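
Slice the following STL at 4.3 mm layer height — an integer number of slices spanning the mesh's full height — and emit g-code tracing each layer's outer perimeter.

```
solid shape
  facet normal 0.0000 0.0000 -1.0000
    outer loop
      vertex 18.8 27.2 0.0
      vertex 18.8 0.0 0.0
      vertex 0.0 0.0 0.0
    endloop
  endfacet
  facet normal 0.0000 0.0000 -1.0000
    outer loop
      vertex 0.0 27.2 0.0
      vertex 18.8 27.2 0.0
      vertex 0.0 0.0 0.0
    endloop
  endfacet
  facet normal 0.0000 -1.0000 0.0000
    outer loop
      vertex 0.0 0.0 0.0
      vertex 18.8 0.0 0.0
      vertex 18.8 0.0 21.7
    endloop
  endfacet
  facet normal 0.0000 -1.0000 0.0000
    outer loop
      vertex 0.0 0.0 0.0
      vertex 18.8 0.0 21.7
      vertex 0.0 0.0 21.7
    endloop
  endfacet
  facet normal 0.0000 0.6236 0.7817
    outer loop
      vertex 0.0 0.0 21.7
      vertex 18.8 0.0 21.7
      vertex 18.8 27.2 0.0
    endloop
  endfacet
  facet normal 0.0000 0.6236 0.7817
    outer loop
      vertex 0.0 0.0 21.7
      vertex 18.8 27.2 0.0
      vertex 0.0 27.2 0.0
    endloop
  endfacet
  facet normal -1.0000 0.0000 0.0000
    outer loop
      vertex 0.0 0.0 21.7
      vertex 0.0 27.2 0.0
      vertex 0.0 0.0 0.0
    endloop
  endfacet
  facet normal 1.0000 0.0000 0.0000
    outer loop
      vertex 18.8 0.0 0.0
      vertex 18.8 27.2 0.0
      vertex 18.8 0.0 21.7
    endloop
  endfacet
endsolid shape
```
; perimeter-only toolpath
G21 ; units = mm
G90 ; absolute positioning
G28 ; home
; layer 1
G0 Z4.3
G0 X0.0 Y0.0
G1 X18.8 Y0.0
G1 X18.8 Y21.8
G1 X0.0 Y21.8
G1 X0.0 Y0.0
; layer 2
G0 Z8.7
G0 X0.0 Y0.0
G1 X18.8 Y0.0
G1 X18.8 Y16.3
G1 X0.0 Y16.3
G1 X0.0 Y0.0
; layer 3
G0 Z13.0
G0 X0.0 Y0.0
G1 X18.8 Y0.0
G1 X18.8 Y10.9
G1 X0.0 Y10.9
G1 X0.0 Y0.0
; layer 4
G0 Z17.4
G0 X0.0 Y0.0
G1 X18.8 Y0.0
G1 X18.8 Y5.4
G1 X0.0 Y5.4
G1 X0.0 Y0.0
M2 ; end

The solid is a wedge (ramp): 18.8 × 27.2 mm base, rising to 21.7 mm along the y=0 edge and sloping linearly to z=0 at y=27.2. Slicing at Δz = 4.3 mm — 5 equal slices spanning the solid's height, so layer i sits at z = i·h/5 — gives 4 non-empty perimeters. Each is a 4-segment closed polygon; G0 lifts to the layer z and rapids to the start vertex, then G1 traces the edges. The cross-section shrinks linearly with z (the slice at the apex is degenerate and omitted).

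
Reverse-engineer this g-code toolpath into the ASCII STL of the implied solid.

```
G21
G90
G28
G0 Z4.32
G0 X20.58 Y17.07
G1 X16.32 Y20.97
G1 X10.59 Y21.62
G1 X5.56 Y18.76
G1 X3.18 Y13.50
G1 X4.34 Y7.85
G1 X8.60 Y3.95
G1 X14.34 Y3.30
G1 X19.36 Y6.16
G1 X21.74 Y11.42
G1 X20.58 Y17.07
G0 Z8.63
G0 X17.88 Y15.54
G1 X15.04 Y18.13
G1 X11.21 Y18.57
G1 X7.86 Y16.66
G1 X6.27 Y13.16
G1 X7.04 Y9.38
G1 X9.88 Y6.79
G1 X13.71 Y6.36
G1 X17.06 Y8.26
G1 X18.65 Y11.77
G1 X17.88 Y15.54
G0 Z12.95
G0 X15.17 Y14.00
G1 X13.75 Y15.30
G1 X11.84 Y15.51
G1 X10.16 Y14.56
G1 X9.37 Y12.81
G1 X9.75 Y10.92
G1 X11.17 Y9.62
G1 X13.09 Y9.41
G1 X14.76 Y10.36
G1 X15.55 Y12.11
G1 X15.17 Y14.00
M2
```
solid part
  facet normal 0.0000 0.0000 -1.0000
    outer loop
      vertex 9.96 24.67 0.00
      vertex 17.61 23.81 0.00
      vertex 23.29 18.61 0.00
    endloop
  endfacet
  facet normal 0.0000 0.0000 -1.0000
    outer loop
      vertex 3.26 20.86 0.00
      vertex 9.96 24.67 0.00
      vertex 23.29 18.61 0.00
    endloop
  endfacet
  facet normal 0.0000 0.0000 -1.0000
    outer loop
      vertex 0.08 13.85 0.00
      vertex 3.26 20.86 0.00
      vertex 23.29 18.61 0.00
    endloop
  endfacet
  facet normal 0.0000 0.0000 -1.0000
    outer loop
      vertex 1.63 6.31 0.00
      vertex 0.08 13.85 0.00
      vertex 23.29 18.61 0.00
    endloop
  endfacet
  facet normal 0.0000 0.0000 -1.0000
    outer loop
      vertex 7.31 1.11 0.00
      vertex 1.63 6.31 0.00
      vertex 23.29 18.61 0.00
    endloop
  endfacet
  facet normal 0.0000 0.0000 -1.0000
    outer loop
      vertex 14.96 0.25 0.00
      vertex 7.31 1.11 0.00
      vertex 23.29 18.61 0.00
    endloop
  endfacet
  facet normal 0.0000 0.0000 -1.0000
    outer loop
      vertex 21.66 4.06 0.00
      vertex 14.96 0.25 0.00
      vertex 23.29 18.61 0.00
    endloop
  endfacet
  facet normal 0.0000 0.0000 -1.0000
    outer loop
      vertex 24.84 11.07 0.00
      vertex 21.66 4.06 0.00
      vertex 23.29 18.61 0.00
    endloop
  endfacet
  facet normal 0.5567 0.6081 0.5660
    outer loop
      vertex 23.29 18.61 0.00
      vertex 17.61 23.81 0.00
      vertex 12.46 12.46 17.26
    endloop
  endfacet
  facet normal 0.0921 0.8191 0.5661
    outer loop
      vertex 17.61 23.81 0.00
      vertex 9.96 24.67 0.00
      vertex 12.46 12.46 17.26
    endloop
  endfacet
  facet normal -0.4075 0.7166 0.5660
    outer loop
      vertex 9.96 24.67 0.00
      vertex 3.26 20.86 0.00
      vertex 12.46 12.46 17.26
    endloop
  endfacet
  facet normal -0.7508 0.3406 0.5660
    outer loop
      vertex 3.26 20.86 0.00
      vertex 0.08 13.85 0.00
      vertex 12.46 12.46 17.26
    endloop
  endfacet
  facet normal -0.8076 -0.1660 0.5659
    outer loop
      vertex 0.08 13.85 0.00
      vertex 1.63 6.31 0.00
      vertex 12.46 12.46 17.26
    endloop
  endfacet
  facet normal -0.5567 -0.6081 0.5660
    outer loop
      vertex 1.63 6.31 0.00
      vertex 7.31 1.11 0.00
      vertex 12.46 12.46 17.26
    endloop
  endfacet
  facet normal -0.0921 -0.8191 0.5661
    outer loop
      vertex 7.31 1.11 0.00
      vertex 14.96 0.25 0.00
      vertex 12.46 12.46 17.26
    endloop
  endfacet
  facet normal 0.4075 -0.7166 0.5660
    outer loop
      vertex 14.96 0.25 0.00
      vertex 21.66 4.06 0.00
      vertex 12.46 12.46 17.26
    endloop
  endfacet
  facet normal 0.7508 -0.3406 0.5660
    outer loop
      vertex 21.66 4.06 0.00
      vertex 24.84 11.07 0.00
      vertex 12.46 12.46 17.26
    endloop
  endfacet
  facet normal 0.8076 0.1660 0.5659
    outer loop
      vertex 24.84 11.07 0.00
      vertex 23.29 18.61 0.00
      vertex 12.46 12.46 17.26
    endloop
  endfacet
endsolid part

The G0 Z moves step by Δz≈4.32 mm. The G1 loops shrink linearly with z, so the solid tapers from its base footprint up to z≈17.3. Closing with a flat bottom cap and the tapered top and triangulating gives 18 facets — a regular 10-sided pyramid, base circumscribed radius ≈ 12.5 mm, apex at z ≈ 17.3 mm.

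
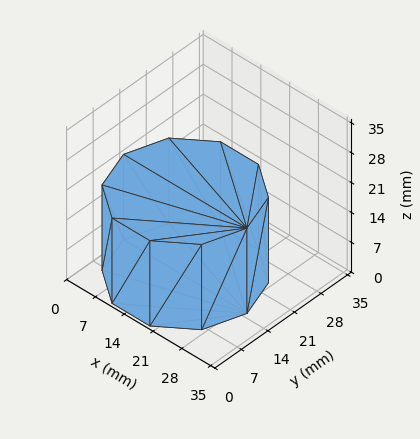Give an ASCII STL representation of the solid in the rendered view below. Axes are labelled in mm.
Reading the render: the shape is a regular 10-sided prism (a cylinder approximated with 10 flat sides), circumscribed radius ≈ 15 mm, height ≈ 20 mm (dimensions read to the nearest mm from the axis ticks). For the STL, each face is triangulated and given an outward normal.

solid part
  facet normal 0.0000 0.0000 -1.0000
    outer loop
      vertex 19.6 29.3 0.0
      vertex 27.1 23.8 0.0
      vertex 30.0 15.0 0.0
    endloop
  endfacet
  facet normal 0.0000 0.0000 -1.0000
    outer loop
      vertex 10.4 29.3 0.0
      vertex 19.6 29.3 0.0
      vertex 30.0 15.0 0.0
    endloop
  endfacet
  facet normal 0.0000 0.0000 -1.0000
    outer loop
      vertex 2.9 23.8 0.0
      vertex 10.4 29.3 0.0
      vertex 30.0 15.0 0.0
    endloop
  endfacet
  facet normal 0.0000 0.0000 -1.0000
    outer loop
      vertex 0.0 15.0 0.0
      vertex 2.9 23.8 0.0
      vertex 30.0 15.0 0.0
    endloop
  endfacet
  facet normal 0.0000 0.0000 -1.0000
    outer loop
      vertex 2.9 6.2 0.0
      vertex 0.0 15.0 0.0
      vertex 30.0 15.0 0.0
    endloop
  endfacet
  facet normal 0.0000 0.0000 -1.0000
    outer loop
      vertex 10.4 0.7 0.0
      vertex 2.9 6.2 0.0
      vertex 30.0 15.0 0.0
    endloop
  endfacet
  facet normal 0.0000 0.0000 -1.0000
    outer loop
      vertex 19.6 0.7 0.0
      vertex 10.4 0.7 0.0
      vertex 30.0 15.0 0.0
    endloop
  endfacet
  facet normal 0.0000 0.0000 -1.0000
    outer loop
      vertex 27.1 6.2 0.0
      vertex 19.6 0.7 0.0
      vertex 30.0 15.0 0.0
    endloop
  endfacet
  facet normal 0.0000 0.0000 1.0000
    outer loop
      vertex 30.0 15.0 20.0
      vertex 27.1 23.8 20.0
      vertex 19.6 29.3 20.0
    endloop
  endfacet
  facet normal 0.0000 0.0000 1.0000
    outer loop
      vertex 30.0 15.0 20.0
      vertex 19.6 29.3 20.0
      vertex 10.4 29.3 20.0
    endloop
  endfacet
  facet normal 0.0000 0.0000 1.0000
    outer loop
      vertex 30.0 15.0 20.0
      vertex 10.4 29.3 20.0
      vertex 2.9 23.8 20.0
    endloop
  endfacet
  facet normal 0.0000 0.0000 1.0000
    outer loop
      vertex 30.0 15.0 20.0
      vertex 2.9 23.8 20.0
      vertex 0.0 15.0 20.0
    endloop
  endfacet
  facet normal 0.0000 0.0000 1.0000
    outer loop
      vertex 30.0 15.0 20.0
      vertex 0.0 15.0 20.0
      vertex 2.9 6.2 20.0
    endloop
  endfacet
  facet normal 0.0000 0.0000 1.0000
    outer loop
      vertex 30.0 15.0 20.0
      vertex 2.9 6.2 20.0
      vertex 10.4 0.7 20.0
    endloop
  endfacet
  facet normal 0.0000 0.0000 1.0000
    outer loop
      vertex 30.0 15.0 20.0
      vertex 10.4 0.7 20.0
      vertex 19.6 0.7 20.0
    endloop
  endfacet
  facet normal 0.0000 0.0000 1.0000
    outer loop
      vertex 30.0 15.0 20.0
      vertex 19.6 0.7 20.0
      vertex 27.1 6.2 20.0
    endloop
  endfacet
  facet normal 0.9498 0.3130 0.0000
    outer loop
      vertex 30.0 15.0 0.0
      vertex 27.1 23.8 0.0
      vertex 27.1 23.8 20.0
    endloop
  endfacet
  facet normal 0.9498 0.3130 0.0000
    outer loop
      vertex 30.0 15.0 0.0
      vertex 27.1 23.8 20.0
      vertex 30.0 15.0 20.0
    endloop
  endfacet
  facet normal 0.5914 0.8064 0.0000
    outer loop
      vertex 27.1 23.8 0.0
      vertex 19.6 29.3 0.0
      vertex 19.6 29.3 20.0
    endloop
  endfacet
  facet normal 0.5914 0.8064 0.0000
    outer loop
      vertex 27.1 23.8 0.0
      vertex 19.6 29.3 20.0
      vertex 27.1 23.8 20.0
    endloop
  endfacet
  facet normal 0.0000 1.0000 0.0000
    outer loop
      vertex 19.6 29.3 0.0
      vertex 10.4 29.3 0.0
      vertex 10.4 29.3 20.0
    endloop
  endfacet
  facet normal 0.0000 1.0000 0.0000
    outer loop
      vertex 19.6 29.3 0.0
      vertex 10.4 29.3 20.0
      vertex 19.6 29.3 20.0
    endloop
  endfacet
  facet normal -0.5914 0.8064 0.0000
    outer loop
      vertex 10.4 29.3 0.0
      vertex 2.9 23.8 0.0
      vertex 2.9 23.8 20.0
    endloop
  endfacet
  facet normal -0.5914 0.8064 0.0000
    outer loop
      vertex 10.4 29.3 0.0
      vertex 2.9 23.8 20.0
      vertex 10.4 29.3 20.0
    endloop
  endfacet
  facet normal -0.9498 0.3130 0.0000
    outer loop
      vertex 2.9 23.8 0.0
      vertex 0.0 15.0 0.0
      vertex 0.0 15.0 20.0
    endloop
  endfacet
  facet normal -0.9498 0.3130 0.0000
    outer loop
      vertex 2.9 23.8 0.0
      vertex 0.0 15.0 20.0
      vertex 2.9 23.8 20.0
    endloop
  endfacet
  facet normal -0.9498 -0.3130 0.0000
    outer loop
      vertex 0.0 15.0 0.0
      vertex 2.9 6.2 0.0
      vertex 2.9 6.2 20.0
    endloop
  endfacet
  facet normal -0.9498 -0.3130 0.0000
    outer loop
      vertex 0.0 15.0 0.0
      vertex 2.9 6.2 20.0
      vertex 0.0 15.0 20.0
    endloop
  endfacet
  facet normal -0.5914 -0.8064 0.0000
    outer loop
      vertex 2.9 6.2 0.0
      vertex 10.4 0.7 0.0
      vertex 10.4 0.7 20.0
    endloop
  endfacet
  facet normal -0.5914 -0.8064 0.0000
    outer loop
      vertex 2.9 6.2 0.0
      vertex 10.4 0.7 20.0
      vertex 2.9 6.2 20.0
    endloop
  endfacet
  facet normal 0.0000 -1.0000 0.0000
    outer loop
      vertex 10.4 0.7 0.0
      vertex 19.6 0.7 0.0
      vertex 19.6 0.7 20.0
    endloop
  endfacet
  facet normal 0.0000 -1.0000 0.0000
    outer loop
      vertex 10.4 0.7 0.0
      vertex 19.6 0.7 20.0
      vertex 10.4 0.7 20.0
    endloop
  endfacet
  facet normal 0.5914 -0.8064 0.0000
    outer loop
      vertex 19.6 0.7 0.0
      vertex 27.1 6.2 0.0
      vertex 27.1 6.2 20.0
    endloop
  endfacet
  facet normal 0.5914 -0.8064 0.0000
    outer loop
      vertex 19.6 0.7 0.0
      vertex 27.1 6.2 20.0
      vertex 19.6 0.7 20.0
    endloop
  endfacet
  facet normal 0.9498 -0.3130 0.0000
    outer loop
      vertex 27.1 6.2 0.0
      vertex 30.0 15.0 0.0
      vertex 30.0 15.0 20.0
    endloop
  endfacet
  facet normal 0.9498 -0.3130 0.0000
    outer loop
      vertex 27.1 6.2 0.0
      vertex 30.0 15.0 20.0
      vertex 27.1 6.2 20.0
    endloop
  endfacet
endsolid part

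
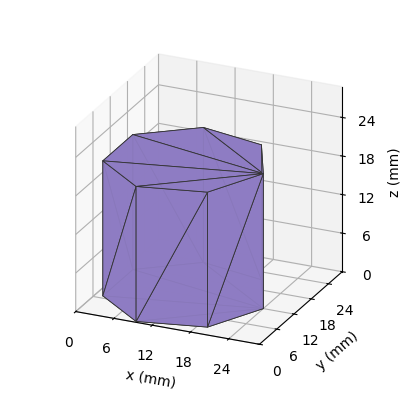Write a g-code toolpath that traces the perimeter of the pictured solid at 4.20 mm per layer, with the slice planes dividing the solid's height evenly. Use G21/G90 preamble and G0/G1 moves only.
Reading the render: the shape is a regular 7-sided prism (a cylinder approximated with 7 flat sides), circumscribed radius ≈ 12 mm, height ≈ 21 mm (dimensions read to the nearest mm from the axis ticks). For the g-code, the solid's height is divided into equal slices at the stated Δz and each level perimeter traced with G1 moves after a G0 lift.

; perimeter-only toolpath
G21 ; units = mm
G90 ; absolute positioning
G28 ; home
; layer 1
G0 Z4.20
G0 X24.00 Y12.00
G1 X19.48 Y21.38
G1 X9.33 Y23.70
G1 X1.19 Y17.21
G1 X1.19 Y6.79
G1 X9.33 Y0.30
G1 X19.48 Y2.62
G1 X24.00 Y12.00
; layer 2
G0 Z8.40
G0 X24.00 Y12.00
G1 X19.48 Y21.38
G1 X9.33 Y23.70
G1 X1.19 Y17.21
G1 X1.19 Y6.79
G1 X9.33 Y0.30
G1 X19.48 Y2.62
G1 X24.00 Y12.00
; layer 3
G0 Z12.60
G0 X24.00 Y12.00
G1 X19.48 Y21.38
G1 X9.33 Y23.70
G1 X1.19 Y17.21
G1 X1.19 Y6.79
G1 X9.33 Y0.30
G1 X19.48 Y2.62
G1 X24.00 Y12.00
; layer 4
G0 Z16.80
G0 X24.00 Y12.00
G1 X19.48 Y21.38
G1 X9.33 Y23.70
G1 X1.19 Y17.21
G1 X1.19 Y6.79
G1 X9.33 Y0.30
G1 X19.48 Y2.62
G1 X24.00 Y12.00
; layer 5
G0 Z21.00
G0 X24.00 Y12.00
G1 X19.48 Y21.38
G1 X9.33 Y23.70
G1 X1.19 Y17.21
G1 X1.19 Y6.79
G1 X9.33 Y0.30
G1 X19.48 Y2.62
G1 X24.00 Y12.00
M2 ; end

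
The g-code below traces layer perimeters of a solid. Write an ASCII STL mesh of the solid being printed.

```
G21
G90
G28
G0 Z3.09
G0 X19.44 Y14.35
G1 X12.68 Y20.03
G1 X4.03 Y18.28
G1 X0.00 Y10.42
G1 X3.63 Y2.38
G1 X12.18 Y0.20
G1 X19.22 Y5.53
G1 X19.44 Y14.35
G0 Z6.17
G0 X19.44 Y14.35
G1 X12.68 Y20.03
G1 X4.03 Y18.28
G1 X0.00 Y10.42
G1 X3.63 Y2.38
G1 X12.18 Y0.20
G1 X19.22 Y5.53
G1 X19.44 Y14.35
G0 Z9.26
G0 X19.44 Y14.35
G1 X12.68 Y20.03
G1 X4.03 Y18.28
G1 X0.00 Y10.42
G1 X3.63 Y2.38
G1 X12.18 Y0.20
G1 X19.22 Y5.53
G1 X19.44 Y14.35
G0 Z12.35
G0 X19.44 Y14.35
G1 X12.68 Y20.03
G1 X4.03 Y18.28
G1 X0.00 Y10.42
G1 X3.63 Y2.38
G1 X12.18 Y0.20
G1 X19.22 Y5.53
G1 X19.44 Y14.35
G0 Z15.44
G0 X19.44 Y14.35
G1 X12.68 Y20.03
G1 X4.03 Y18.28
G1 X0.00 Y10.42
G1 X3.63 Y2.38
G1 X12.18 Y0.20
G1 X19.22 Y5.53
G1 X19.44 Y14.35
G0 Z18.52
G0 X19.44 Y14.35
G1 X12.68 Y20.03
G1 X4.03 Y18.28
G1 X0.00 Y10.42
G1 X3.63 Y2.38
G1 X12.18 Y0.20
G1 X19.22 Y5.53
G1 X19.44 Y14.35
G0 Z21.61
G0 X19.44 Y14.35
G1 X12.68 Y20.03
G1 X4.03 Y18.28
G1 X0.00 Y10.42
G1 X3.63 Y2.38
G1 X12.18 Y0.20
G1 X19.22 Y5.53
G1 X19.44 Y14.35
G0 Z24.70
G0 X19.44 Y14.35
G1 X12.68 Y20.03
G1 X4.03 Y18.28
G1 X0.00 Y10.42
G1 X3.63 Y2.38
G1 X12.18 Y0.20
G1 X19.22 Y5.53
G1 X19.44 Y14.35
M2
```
solid part
  facet normal 0.0000 0.0000 -1.0000
    outer loop
      vertex 4.03 18.28 0.00
      vertex 12.68 20.03 0.00
      vertex 19.44 14.35 0.00
    endloop
  endfacet
  facet normal 0.0000 0.0000 -1.0000
    outer loop
      vertex 0.00 10.42 0.00
      vertex 4.03 18.28 0.00
      vertex 19.44 14.35 0.00
    endloop
  endfacet
  facet normal 0.0000 0.0000 -1.0000
    outer loop
      vertex 3.63 2.38 0.00
      vertex 0.00 10.42 0.00
      vertex 19.44 14.35 0.00
    endloop
  endfacet
  facet normal 0.0000 0.0000 -1.0000
    outer loop
      vertex 12.18 0.20 0.00
      vertex 3.63 2.38 0.00
      vertex 19.44 14.35 0.00
    endloop
  endfacet
  facet normal 0.0000 0.0000 -1.0000
    outer loop
      vertex 19.22 5.53 0.00
      vertex 12.18 0.20 0.00
      vertex 19.44 14.35 0.00
    endloop
  endfacet
  facet normal 0.0000 0.0000 1.0000
    outer loop
      vertex 19.44 14.35 24.70
      vertex 12.68 20.03 24.70
      vertex 4.03 18.28 24.70
    endloop
  endfacet
  facet normal 0.0000 0.0000 1.0000
    outer loop
      vertex 19.44 14.35 24.70
      vertex 4.03 18.28 24.70
      vertex 0.00 10.42 24.70
    endloop
  endfacet
  facet normal 0.0000 0.0000 1.0000
    outer loop
      vertex 19.44 14.35 24.70
      vertex 0.00 10.42 24.70
      vertex 3.63 2.38 24.70
    endloop
  endfacet
  facet normal 0.0000 0.0000 1.0000
    outer loop
      vertex 19.44 14.35 24.70
      vertex 3.63 2.38 24.70
      vertex 12.18 0.20 24.70
    endloop
  endfacet
  facet normal 0.0000 0.0000 1.0000
    outer loop
      vertex 19.44 14.35 24.70
      vertex 12.18 0.20 24.70
      vertex 19.22 5.53 24.70
    endloop
  endfacet
  facet normal 0.6433 0.7656 0.0000
    outer loop
      vertex 19.44 14.35 0.00
      vertex 12.68 20.03 0.00
      vertex 12.68 20.03 24.70
    endloop
  endfacet
  facet normal 0.6433 0.7656 0.0000
    outer loop
      vertex 19.44 14.35 0.00
      vertex 12.68 20.03 24.70
      vertex 19.44 14.35 24.70
    endloop
  endfacet
  facet normal -0.1983 0.9801 0.0000
    outer loop
      vertex 12.68 20.03 0.00
      vertex 4.03 18.28 0.00
      vertex 4.03 18.28 24.70
    endloop
  endfacet
  facet normal -0.1983 0.9801 0.0000
    outer loop
      vertex 12.68 20.03 0.00
      vertex 4.03 18.28 24.70
      vertex 12.68 20.03 24.70
    endloop
  endfacet
  facet normal -0.8899 0.4562 0.0000
    outer loop
      vertex 4.03 18.28 0.00
      vertex 0.00 10.42 0.00
      vertex 0.00 10.42 24.70
    endloop
  endfacet
  facet normal -0.8899 0.4562 0.0000
    outer loop
      vertex 4.03 18.28 0.00
      vertex 0.00 10.42 24.70
      vertex 4.03 18.28 24.70
    endloop
  endfacet
  facet normal -0.9114 -0.4115 0.0000
    outer loop
      vertex 0.00 10.42 0.00
      vertex 3.63 2.38 0.00
      vertex 3.63 2.38 24.70
    endloop
  endfacet
  facet normal -0.9114 -0.4115 0.0000
    outer loop
      vertex 0.00 10.42 0.00
      vertex 3.63 2.38 24.70
      vertex 0.00 10.42 24.70
    endloop
  endfacet
  facet normal -0.2471 -0.9690 0.0000
    outer loop
      vertex 3.63 2.38 0.00
      vertex 12.18 0.20 0.00
      vertex 12.18 0.20 24.70
    endloop
  endfacet
  facet normal -0.2471 -0.9690 0.0000
    outer loop
      vertex 3.63 2.38 0.00
      vertex 12.18 0.20 24.70
      vertex 3.63 2.38 24.70
    endloop
  endfacet
  facet normal 0.6036 -0.7973 0.0000
    outer loop
      vertex 12.18 0.20 0.00
      vertex 19.22 5.53 0.00
      vertex 19.22 5.53 24.70
    endloop
  endfacet
  facet normal 0.6036 -0.7973 0.0000
    outer loop
      vertex 12.18 0.20 0.00
      vertex 19.22 5.53 24.70
      vertex 12.18 0.20 24.70
    endloop
  endfacet
  facet normal 0.9997 -0.0249 0.0000
    outer loop
      vertex 19.22 5.53 0.00
      vertex 19.44 14.35 0.00
      vertex 19.44 14.35 24.70
    endloop
  endfacet
  facet normal 0.9997 -0.0249 0.0000
    outer loop
      vertex 19.22 5.53 0.00
      vertex 19.44 14.35 24.70
      vertex 19.22 5.53 24.70
    endloop
  endfacet
endsolid part

The G0 Z moves step by Δz≈3.09 mm. Every layer's G1 loop is the same polygon, so the solid is a straight extrusion of it from z=0 to z≈24.7. Closing with flat bottom and top caps and triangulating gives 24 facets — a regular 7-sided prism (a cylinder approximated with 7 flat sides), circumscribed radius ≈ 10.2 mm, height ≈ 24.7 mm.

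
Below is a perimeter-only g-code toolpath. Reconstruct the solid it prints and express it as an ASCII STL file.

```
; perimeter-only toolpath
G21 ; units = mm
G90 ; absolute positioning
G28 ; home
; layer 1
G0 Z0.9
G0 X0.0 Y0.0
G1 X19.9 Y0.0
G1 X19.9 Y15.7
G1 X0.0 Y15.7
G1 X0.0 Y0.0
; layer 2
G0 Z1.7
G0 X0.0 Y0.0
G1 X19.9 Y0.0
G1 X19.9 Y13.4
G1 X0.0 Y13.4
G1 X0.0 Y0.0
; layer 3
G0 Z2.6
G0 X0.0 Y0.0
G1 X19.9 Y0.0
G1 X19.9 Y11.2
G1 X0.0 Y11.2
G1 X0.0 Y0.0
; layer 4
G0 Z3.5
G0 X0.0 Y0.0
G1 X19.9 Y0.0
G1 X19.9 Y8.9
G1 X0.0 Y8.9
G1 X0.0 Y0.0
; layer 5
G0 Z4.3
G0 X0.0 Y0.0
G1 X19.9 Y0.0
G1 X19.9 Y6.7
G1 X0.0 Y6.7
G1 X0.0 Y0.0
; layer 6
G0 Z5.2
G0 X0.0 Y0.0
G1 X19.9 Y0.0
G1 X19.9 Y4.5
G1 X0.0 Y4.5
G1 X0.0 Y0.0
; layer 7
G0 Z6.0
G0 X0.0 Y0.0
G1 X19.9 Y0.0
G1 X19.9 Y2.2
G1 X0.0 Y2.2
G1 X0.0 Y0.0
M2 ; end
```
solid part
  facet normal 0.0000 0.0000 -1.0000
    outer loop
      vertex 19.9 17.9 0.0
      vertex 19.9 0.0 0.0
      vertex 0.0 0.0 0.0
    endloop
  endfacet
  facet normal 0.0000 0.0000 -1.0000
    outer loop
      vertex 0.0 17.9 0.0
      vertex 19.9 17.9 0.0
      vertex 0.0 0.0 0.0
    endloop
  endfacet
  facet normal 0.0000 -1.0000 0.0000
    outer loop
      vertex 0.0 0.0 0.0
      vertex 19.9 0.0 0.0
      vertex 19.9 0.0 6.9
    endloop
  endfacet
  facet normal 0.0000 -1.0000 0.0000
    outer loop
      vertex 0.0 0.0 0.0
      vertex 19.9 0.0 6.9
      vertex 0.0 0.0 6.9
    endloop
  endfacet
  facet normal 0.0000 0.3597 0.9331
    outer loop
      vertex 0.0 0.0 6.9
      vertex 19.9 0.0 6.9
      vertex 19.9 17.9 0.0
    endloop
  endfacet
  facet normal 0.0000 0.3597 0.9331
    outer loop
      vertex 0.0 0.0 6.9
      vertex 19.9 17.9 0.0
      vertex 0.0 17.9 0.0
    endloop
  endfacet
  facet normal -1.0000 0.0000 0.0000
    outer loop
      vertex 0.0 0.0 6.9
      vertex 0.0 17.9 0.0
      vertex 0.0 0.0 0.0
    endloop
  endfacet
  facet normal 1.0000 0.0000 0.0000
    outer loop
      vertex 19.9 0.0 0.0
      vertex 19.9 17.9 0.0
      vertex 19.9 0.0 6.9
    endloop
  endfacet
endsolid part

The G0 Z moves step by Δz≈0.9 mm. The G1 loops shrink linearly with z, so the solid tapers from its base footprint up to z≈6.9. Closing with a flat bottom cap and the tapered top and triangulating gives 8 facets — a wedge (ramp): 19.9 × 17.9 mm base, rising to 6.9 mm along the y=0 edge and sloping linearly to z=0 at y=17.9.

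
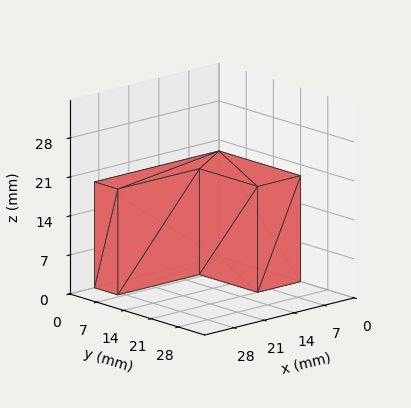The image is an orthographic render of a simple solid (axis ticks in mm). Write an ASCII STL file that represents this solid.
Reading the render: the shape is an L-shaped prism: outer 29 × 21 mm, arm thicknesses ≈ 6 mm (horizontal) and 10 mm (vertical), extruded 19 mm in z (dimensions read to the nearest mm from the axis ticks). For the STL, each face is triangulated and given an outward normal.

solid part
  facet normal 0.0000 0.0000 -1.0000
    outer loop
      vertex 29.00 6.00 0.00
      vertex 29.00 0.00 0.00
      vertex 0.00 0.00 0.00
    endloop
  endfacet
  facet normal 0.0000 0.0000 -1.0000
    outer loop
      vertex 10.00 6.00 0.00
      vertex 29.00 6.00 0.00
      vertex 0.00 0.00 0.00
    endloop
  endfacet
  facet normal 0.0000 0.0000 -1.0000
    outer loop
      vertex 10.00 21.00 0.00
      vertex 10.00 6.00 0.00
      vertex 0.00 0.00 0.00
    endloop
  endfacet
  facet normal 0.0000 0.0000 -1.0000
    outer loop
      vertex 0.00 21.00 0.00
      vertex 10.00 21.00 0.00
      vertex 0.00 0.00 0.00
    endloop
  endfacet
  facet normal 0.0000 0.0000 1.0000
    outer loop
      vertex 0.00 0.00 19.00
      vertex 29.00 0.00 19.00
      vertex 29.00 6.00 19.00
    endloop
  endfacet
  facet normal 0.0000 0.0000 1.0000
    outer loop
      vertex 0.00 0.00 19.00
      vertex 29.00 6.00 19.00
      vertex 10.00 6.00 19.00
    endloop
  endfacet
  facet normal 0.0000 0.0000 1.0000
    outer loop
      vertex 0.00 0.00 19.00
      vertex 10.00 6.00 19.00
      vertex 10.00 21.00 19.00
    endloop
  endfacet
  facet normal 0.0000 0.0000 1.0000
    outer loop
      vertex 0.00 0.00 19.00
      vertex 10.00 21.00 19.00
      vertex 0.00 21.00 19.00
    endloop
  endfacet
  facet normal 0.0000 -1.0000 0.0000
    outer loop
      vertex 0.00 0.00 0.00
      vertex 29.00 0.00 0.00
      vertex 29.00 0.00 19.00
    endloop
  endfacet
  facet normal 0.0000 -1.0000 0.0000
    outer loop
      vertex 0.00 0.00 0.00
      vertex 29.00 0.00 19.00
      vertex 0.00 0.00 19.00
    endloop
  endfacet
  facet normal 1.0000 0.0000 0.0000
    outer loop
      vertex 29.00 0.00 0.00
      vertex 29.00 6.00 0.00
      vertex 29.00 6.00 19.00
    endloop
  endfacet
  facet normal 1.0000 0.0000 0.0000
    outer loop
      vertex 29.00 0.00 0.00
      vertex 29.00 6.00 19.00
      vertex 29.00 0.00 19.00
    endloop
  endfacet
  facet normal 0.0000 1.0000 0.0000
    outer loop
      vertex 29.00 6.00 0.00
      vertex 10.00 6.00 0.00
      vertex 10.00 6.00 19.00
    endloop
  endfacet
  facet normal 0.0000 1.0000 0.0000
    outer loop
      vertex 29.00 6.00 0.00
      vertex 10.00 6.00 19.00
      vertex 29.00 6.00 19.00
    endloop
  endfacet
  facet normal 1.0000 0.0000 0.0000
    outer loop
      vertex 10.00 6.00 0.00
      vertex 10.00 21.00 0.00
      vertex 10.00 21.00 19.00
    endloop
  endfacet
  facet normal 1.0000 0.0000 0.0000
    outer loop
      vertex 10.00 6.00 0.00
      vertex 10.00 21.00 19.00
      vertex 10.00 6.00 19.00
    endloop
  endfacet
  facet normal 0.0000 1.0000 0.0000
    outer loop
      vertex 10.00 21.00 0.00
      vertex 0.00 21.00 0.00
      vertex 0.00 21.00 19.00
    endloop
  endfacet
  facet normal 0.0000 1.0000 0.0000
    outer loop
      vertex 10.00 21.00 0.00
      vertex 0.00 21.00 19.00
      vertex 10.00 21.00 19.00
    endloop
  endfacet
  facet normal -1.0000 0.0000 0.0000
    outer loop
      vertex 0.00 21.00 0.00
      vertex 0.00 0.00 0.00
      vertex 0.00 0.00 19.00
    endloop
  endfacet
  facet normal -1.0000 0.0000 0.0000
    outer loop
      vertex 0.00 21.00 0.00
      vertex 0.00 0.00 19.00
      vertex 0.00 21.00 19.00
    endloop
  endfacet
endsolid part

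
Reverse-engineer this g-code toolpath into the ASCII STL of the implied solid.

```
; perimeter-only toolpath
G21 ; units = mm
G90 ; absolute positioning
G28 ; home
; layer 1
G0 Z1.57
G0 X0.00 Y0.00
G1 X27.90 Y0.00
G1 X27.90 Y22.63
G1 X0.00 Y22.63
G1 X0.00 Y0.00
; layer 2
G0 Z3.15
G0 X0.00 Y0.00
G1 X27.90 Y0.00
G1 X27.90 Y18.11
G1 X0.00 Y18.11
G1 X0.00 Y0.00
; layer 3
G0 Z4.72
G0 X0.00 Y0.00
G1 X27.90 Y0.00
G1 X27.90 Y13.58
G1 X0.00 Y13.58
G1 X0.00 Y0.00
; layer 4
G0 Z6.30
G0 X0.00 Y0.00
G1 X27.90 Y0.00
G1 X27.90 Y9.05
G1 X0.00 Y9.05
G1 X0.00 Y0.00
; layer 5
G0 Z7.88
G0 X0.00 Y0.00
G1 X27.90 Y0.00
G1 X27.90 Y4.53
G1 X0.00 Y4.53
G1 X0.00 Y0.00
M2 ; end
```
solid part
  facet normal 0.0000 0.0000 -1.0000
    outer loop
      vertex 27.90 27.16 0.00
      vertex 27.90 0.00 0.00
      vertex 0.00 0.00 0.00
    endloop
  endfacet
  facet normal 0.0000 0.0000 -1.0000
    outer loop
      vertex 0.00 27.16 0.00
      vertex 27.90 27.16 0.00
      vertex 0.00 0.00 0.00
    endloop
  endfacet
  facet normal 0.0000 -1.0000 0.0000
    outer loop
      vertex 0.00 0.00 0.00
      vertex 27.90 0.00 0.00
      vertex 27.90 0.00 9.45
    endloop
  endfacet
  facet normal 0.0000 -1.0000 0.0000
    outer loop
      vertex 0.00 0.00 0.00
      vertex 27.90 0.00 9.45
      vertex 0.00 0.00 9.45
    endloop
  endfacet
  facet normal 0.0000 0.3286 0.9445
    outer loop
      vertex 0.00 0.00 9.45
      vertex 27.90 0.00 9.45
      vertex 27.90 27.16 0.00
    endloop
  endfacet
  facet normal 0.0000 0.3286 0.9445
    outer loop
      vertex 0.00 0.00 9.45
      vertex 27.90 27.16 0.00
      vertex 0.00 27.16 0.00
    endloop
  endfacet
  facet normal -1.0000 0.0000 0.0000
    outer loop
      vertex 0.00 0.00 9.45
      vertex 0.00 27.16 0.00
      vertex 0.00 0.00 0.00
    endloop
  endfacet
  facet normal 1.0000 0.0000 0.0000
    outer loop
      vertex 27.90 0.00 0.00
      vertex 27.90 27.16 0.00
      vertex 27.90 0.00 9.45
    endloop
  endfacet
endsolid part

The G0 Z moves step by Δz≈1.57 mm. The G1 loops shrink linearly with z, so the solid tapers from its base footprint up to z≈9.45. Closing with a flat bottom cap and the tapered top and triangulating gives 8 facets — a wedge (ramp): 27.9 × 27.2 mm base, rising to 9.45 mm along the y=0 edge and sloping linearly to z=0 at y=27.2.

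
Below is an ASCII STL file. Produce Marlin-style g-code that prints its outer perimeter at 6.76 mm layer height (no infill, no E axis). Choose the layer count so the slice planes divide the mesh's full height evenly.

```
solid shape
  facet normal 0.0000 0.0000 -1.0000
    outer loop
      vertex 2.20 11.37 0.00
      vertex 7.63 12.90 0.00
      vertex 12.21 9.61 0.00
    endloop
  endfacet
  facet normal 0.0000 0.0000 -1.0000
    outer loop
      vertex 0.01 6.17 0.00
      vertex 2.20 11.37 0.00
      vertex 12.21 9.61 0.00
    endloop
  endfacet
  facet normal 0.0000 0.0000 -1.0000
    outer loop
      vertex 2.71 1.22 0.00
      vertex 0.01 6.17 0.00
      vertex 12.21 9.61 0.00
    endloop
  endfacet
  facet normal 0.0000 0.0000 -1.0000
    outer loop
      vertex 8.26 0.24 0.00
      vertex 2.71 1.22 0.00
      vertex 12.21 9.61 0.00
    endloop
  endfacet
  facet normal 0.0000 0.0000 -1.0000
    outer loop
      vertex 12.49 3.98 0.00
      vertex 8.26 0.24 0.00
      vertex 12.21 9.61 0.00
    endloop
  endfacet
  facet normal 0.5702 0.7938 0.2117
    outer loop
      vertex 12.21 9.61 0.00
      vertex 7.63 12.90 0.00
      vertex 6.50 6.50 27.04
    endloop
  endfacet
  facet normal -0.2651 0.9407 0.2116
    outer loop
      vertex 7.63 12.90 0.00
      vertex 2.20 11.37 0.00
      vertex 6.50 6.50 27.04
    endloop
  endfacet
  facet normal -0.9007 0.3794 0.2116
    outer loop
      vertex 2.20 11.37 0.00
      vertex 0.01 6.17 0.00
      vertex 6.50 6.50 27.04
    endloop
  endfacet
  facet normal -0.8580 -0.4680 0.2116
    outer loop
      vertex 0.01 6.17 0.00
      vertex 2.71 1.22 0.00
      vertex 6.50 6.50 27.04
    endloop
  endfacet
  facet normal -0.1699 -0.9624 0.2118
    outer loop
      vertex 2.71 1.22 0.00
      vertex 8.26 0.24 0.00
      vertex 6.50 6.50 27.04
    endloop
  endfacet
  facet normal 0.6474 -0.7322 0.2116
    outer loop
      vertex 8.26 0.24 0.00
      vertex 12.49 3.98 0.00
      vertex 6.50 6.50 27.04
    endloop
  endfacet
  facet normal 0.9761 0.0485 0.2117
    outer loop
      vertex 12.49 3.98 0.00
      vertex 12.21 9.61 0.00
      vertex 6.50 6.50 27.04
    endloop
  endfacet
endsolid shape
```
; perimeter-only toolpath
G21 ; units = mm
G90 ; absolute positioning
G28 ; home
; layer 1
G0 Z6.76
G0 X10.78 Y8.83
G1 X7.35 Y11.30
G1 X3.28 Y10.15
G1 X1.63 Y6.25
G1 X3.66 Y2.54
G1 X7.82 Y1.80
G1 X10.99 Y4.61
G1 X10.78 Y8.83
; layer 2
G0 Z13.52
G0 X9.36 Y8.05
G1 X7.06 Y9.70
G1 X4.35 Y8.93
G1 X3.25 Y6.33
G1 X4.61 Y3.86
G1 X7.38 Y3.37
G1 X9.50 Y5.24
G1 X9.36 Y8.05
; layer 3
G0 Z20.28
G0 X7.93 Y7.28
G1 X6.78 Y8.10
G1 X5.43 Y7.72
G1 X4.88 Y6.42
G1 X5.55 Y5.18
G1 X6.94 Y4.94
G1 X8.00 Y5.87
G1 X7.93 Y7.28
M2 ; end

The solid is a regular 7-sided pyramid, base circumscribed radius ≈ 6.5 mm, apex at z ≈ 27 mm. Slicing at Δz = 6.76 mm — 4 equal slices spanning the solid's height, so layer i sits at z = i·h/4 — gives 3 non-empty perimeters. Each is a 7-segment closed polygon; G0 lifts to the layer z and rapids to the start vertex, then G1 traces the edges. The cross-section shrinks linearly with z (the slice at the apex is degenerate and omitted).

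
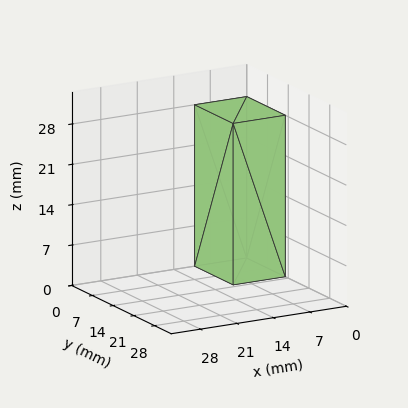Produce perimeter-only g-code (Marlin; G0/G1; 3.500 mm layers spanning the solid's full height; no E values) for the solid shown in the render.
Reading the render: the shape is a rectangular box, roughly 10 × 13 mm footprint and 28 mm tall (dimensions read to the nearest mm from the axis ticks). For the g-code, the solid's height is divided into equal slices at the stated Δz and each level perimeter traced with G1 moves after a G0 lift.

; perimeter-only toolpath
G21 ; units = mm
G90 ; absolute positioning
G28 ; home
; layer 1
G0 Z3.500
G0 X0.000 Y0.000
G1 X10.000 Y0.000
G1 X10.000 Y13.000
G1 X0.000 Y13.000
G1 X0.000 Y0.000
; layer 2
G0 Z7.000
G0 X0.000 Y0.000
G1 X10.000 Y0.000
G1 X10.000 Y13.000
G1 X0.000 Y13.000
G1 X0.000 Y0.000
; layer 3
G0 Z10.500
G0 X0.000 Y0.000
G1 X10.000 Y0.000
G1 X10.000 Y13.000
G1 X0.000 Y13.000
G1 X0.000 Y0.000
; layer 4
G0 Z14.000
G0 X0.000 Y0.000
G1 X10.000 Y0.000
G1 X10.000 Y13.000
G1 X0.000 Y13.000
G1 X0.000 Y0.000
; layer 5
G0 Z17.500
G0 X0.000 Y0.000
G1 X10.000 Y0.000
G1 X10.000 Y13.000
G1 X0.000 Y13.000
G1 X0.000 Y0.000
; layer 6
G0 Z21.000
G0 X0.000 Y0.000
G1 X10.000 Y0.000
G1 X10.000 Y13.000
G1 X0.000 Y13.000
G1 X0.000 Y0.000
; layer 7
G0 Z24.500
G0 X0.000 Y0.000
G1 X10.000 Y0.000
G1 X10.000 Y13.000
G1 X0.000 Y13.000
G1 X0.000 Y0.000
; layer 8
G0 Z28.000
G0 X0.000 Y0.000
G1 X10.000 Y0.000
G1 X10.000 Y13.000
G1 X0.000 Y13.000
G1 X0.000 Y0.000
M2 ; end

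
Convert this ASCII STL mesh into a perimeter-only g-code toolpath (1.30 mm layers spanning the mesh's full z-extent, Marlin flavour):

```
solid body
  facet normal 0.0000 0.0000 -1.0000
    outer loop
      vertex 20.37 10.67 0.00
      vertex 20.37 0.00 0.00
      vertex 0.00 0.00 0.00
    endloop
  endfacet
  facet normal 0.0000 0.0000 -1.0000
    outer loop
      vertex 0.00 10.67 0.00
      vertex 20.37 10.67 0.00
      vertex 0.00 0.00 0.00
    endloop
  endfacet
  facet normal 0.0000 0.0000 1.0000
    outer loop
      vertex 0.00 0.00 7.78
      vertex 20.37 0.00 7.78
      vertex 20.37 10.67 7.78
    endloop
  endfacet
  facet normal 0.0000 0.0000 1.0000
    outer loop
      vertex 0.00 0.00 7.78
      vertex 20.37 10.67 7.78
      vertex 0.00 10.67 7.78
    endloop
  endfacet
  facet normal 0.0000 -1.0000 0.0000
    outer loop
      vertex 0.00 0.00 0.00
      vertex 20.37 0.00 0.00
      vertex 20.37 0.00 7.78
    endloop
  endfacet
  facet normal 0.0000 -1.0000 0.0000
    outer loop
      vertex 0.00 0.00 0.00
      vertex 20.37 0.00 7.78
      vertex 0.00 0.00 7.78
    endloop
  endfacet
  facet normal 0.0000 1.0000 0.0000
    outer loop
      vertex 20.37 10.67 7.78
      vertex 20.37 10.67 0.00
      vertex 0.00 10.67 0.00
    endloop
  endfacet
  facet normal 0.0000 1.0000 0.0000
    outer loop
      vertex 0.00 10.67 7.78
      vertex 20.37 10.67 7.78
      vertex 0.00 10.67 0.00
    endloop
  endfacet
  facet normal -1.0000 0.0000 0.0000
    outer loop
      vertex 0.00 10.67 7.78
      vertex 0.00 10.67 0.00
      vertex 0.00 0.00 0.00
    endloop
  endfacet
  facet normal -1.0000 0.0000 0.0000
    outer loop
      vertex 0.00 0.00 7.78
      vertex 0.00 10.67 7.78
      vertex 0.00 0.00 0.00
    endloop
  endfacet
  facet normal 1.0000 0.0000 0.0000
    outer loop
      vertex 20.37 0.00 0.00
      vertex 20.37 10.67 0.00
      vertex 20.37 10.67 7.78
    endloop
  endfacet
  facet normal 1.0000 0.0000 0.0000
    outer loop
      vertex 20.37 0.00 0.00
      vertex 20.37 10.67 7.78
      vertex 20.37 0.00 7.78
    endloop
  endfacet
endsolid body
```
; perimeter-only toolpath
G21 ; units = mm
G90 ; absolute positioning
G28 ; home
; layer 1
G0 Z1.30
G0 X0.00 Y0.00
G1 X20.37 Y0.00
G1 X20.37 Y10.67
G1 X0.00 Y10.67
G1 X0.00 Y0.00
; layer 2
G0 Z2.59
G0 X0.00 Y0.00
G1 X20.37 Y0.00
G1 X20.37 Y10.67
G1 X0.00 Y10.67
G1 X0.00 Y0.00
; layer 3
G0 Z3.89
G0 X0.00 Y0.00
G1 X20.37 Y0.00
G1 X20.37 Y10.67
G1 X0.00 Y10.67
G1 X0.00 Y0.00
; layer 4
G0 Z5.19
G0 X0.00 Y0.00
G1 X20.37 Y0.00
G1 X20.37 Y10.67
G1 X0.00 Y10.67
G1 X0.00 Y0.00
; layer 5
G0 Z6.48
G0 X0.00 Y0.00
G1 X20.37 Y0.00
G1 X20.37 Y10.67
G1 X0.00 Y10.67
G1 X0.00 Y0.00
; layer 6
G0 Z7.78
G0 X0.00 Y0.00
G1 X20.37 Y0.00
G1 X20.37 Y10.67
G1 X0.00 Y10.67
G1 X0.00 Y0.00
M2 ; end

The solid is a rectangular box, roughly 20.4 × 10.7 mm footprint and 7.78 mm tall. Slicing at Δz = 1.30 mm — 6 equal slices spanning the solid's height, so layer i sits at z = i·h/6 — gives 6 non-empty perimeters. Each is a 4-segment closed polygon; G0 lifts to the layer z and rapids to the start vertex, then G1 traces the edges.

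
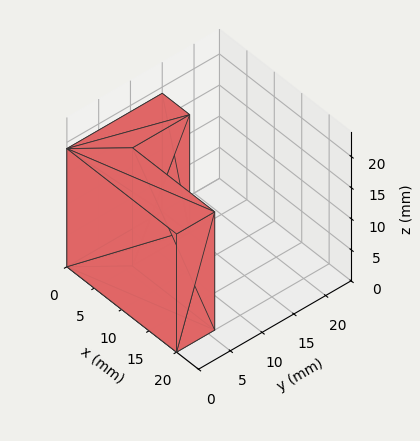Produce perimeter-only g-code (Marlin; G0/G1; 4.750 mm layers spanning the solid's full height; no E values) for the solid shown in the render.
Reading the render: the shape is an L-shaped prism: outer 20 × 15 mm, arm thicknesses ≈ 6 mm (horizontal) and 5 mm (vertical), extruded 19 mm in z (dimensions read to the nearest mm from the axis ticks). For the g-code, the solid's height is divided into equal slices at the stated Δz and each level perimeter traced with G1 moves after a G0 lift.

; perimeter-only toolpath
G21 ; units = mm
G90 ; absolute positioning
G28 ; home
; layer 1
G0 Z4.750
G0 X0.000 Y0.000
G1 X20.000 Y0.000
G1 X20.000 Y6.000
G1 X5.000 Y6.000
G1 X5.000 Y15.000
G1 X0.000 Y15.000
G1 X0.000 Y0.000
; layer 2
G0 Z9.500
G0 X0.000 Y0.000
G1 X20.000 Y0.000
G1 X20.000 Y6.000
G1 X5.000 Y6.000
G1 X5.000 Y15.000
G1 X0.000 Y15.000
G1 X0.000 Y0.000
; layer 3
G0 Z14.250
G0 X0.000 Y0.000
G1 X20.000 Y0.000
G1 X20.000 Y6.000
G1 X5.000 Y6.000
G1 X5.000 Y15.000
G1 X0.000 Y15.000
G1 X0.000 Y0.000
; layer 4
G0 Z19.000
G0 X0.000 Y0.000
G1 X20.000 Y0.000
G1 X20.000 Y6.000
G1 X5.000 Y6.000
G1 X5.000 Y15.000
G1 X0.000 Y15.000
G1 X0.000 Y0.000
M2 ; end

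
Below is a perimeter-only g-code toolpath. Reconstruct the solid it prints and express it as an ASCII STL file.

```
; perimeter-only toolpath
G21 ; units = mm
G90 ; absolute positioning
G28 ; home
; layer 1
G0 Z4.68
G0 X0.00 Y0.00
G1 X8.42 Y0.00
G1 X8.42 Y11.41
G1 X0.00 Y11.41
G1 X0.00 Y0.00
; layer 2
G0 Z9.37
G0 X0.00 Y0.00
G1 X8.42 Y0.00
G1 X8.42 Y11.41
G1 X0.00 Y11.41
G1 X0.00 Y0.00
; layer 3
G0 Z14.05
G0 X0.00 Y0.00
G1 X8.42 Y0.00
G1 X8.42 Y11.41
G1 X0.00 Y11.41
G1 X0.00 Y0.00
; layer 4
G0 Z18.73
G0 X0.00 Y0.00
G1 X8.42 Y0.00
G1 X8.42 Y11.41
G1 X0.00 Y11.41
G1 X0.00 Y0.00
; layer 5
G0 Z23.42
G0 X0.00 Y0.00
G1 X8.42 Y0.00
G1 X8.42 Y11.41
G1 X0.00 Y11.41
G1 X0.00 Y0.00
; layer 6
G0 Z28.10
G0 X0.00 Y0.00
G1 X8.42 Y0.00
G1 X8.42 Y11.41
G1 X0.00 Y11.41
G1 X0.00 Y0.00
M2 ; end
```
solid part
  facet normal 0.0000 0.0000 -1.0000
    outer loop
      vertex 8.42 11.41 0.00
      vertex 8.42 0.00 0.00
      vertex 0.00 0.00 0.00
    endloop
  endfacet
  facet normal 0.0000 0.0000 -1.0000
    outer loop
      vertex 0.00 11.41 0.00
      vertex 8.42 11.41 0.00
      vertex 0.00 0.00 0.00
    endloop
  endfacet
  facet normal 0.0000 0.0000 1.0000
    outer loop
      vertex 0.00 0.00 28.10
      vertex 8.42 0.00 28.10
      vertex 8.42 11.41 28.10
    endloop
  endfacet
  facet normal 0.0000 0.0000 1.0000
    outer loop
      vertex 0.00 0.00 28.10
      vertex 8.42 11.41 28.10
      vertex 0.00 11.41 28.10
    endloop
  endfacet
  facet normal 0.0000 -1.0000 0.0000
    outer loop
      vertex 0.00 0.00 0.00
      vertex 8.42 0.00 0.00
      vertex 8.42 0.00 28.10
    endloop
  endfacet
  facet normal 0.0000 -1.0000 0.0000
    outer loop
      vertex 0.00 0.00 0.00
      vertex 8.42 0.00 28.10
      vertex 0.00 0.00 28.10
    endloop
  endfacet
  facet normal 0.0000 1.0000 0.0000
    outer loop
      vertex 8.42 11.41 28.10
      vertex 8.42 11.41 0.00
      vertex 0.00 11.41 0.00
    endloop
  endfacet
  facet normal 0.0000 1.0000 0.0000
    outer loop
      vertex 0.00 11.41 28.10
      vertex 8.42 11.41 28.10
      vertex 0.00 11.41 0.00
    endloop
  endfacet
  facet normal -1.0000 0.0000 0.0000
    outer loop
      vertex 0.00 11.41 28.10
      vertex 0.00 11.41 0.00
      vertex 0.00 0.00 0.00
    endloop
  endfacet
  facet normal -1.0000 0.0000 0.0000
    outer loop
      vertex 0.00 0.00 28.10
      vertex 0.00 11.41 28.10
      vertex 0.00 0.00 0.00
    endloop
  endfacet
  facet normal 1.0000 0.0000 0.0000
    outer loop
      vertex 8.42 0.00 0.00
      vertex 8.42 11.41 0.00
      vertex 8.42 11.41 28.10
    endloop
  endfacet
  facet normal 1.0000 0.0000 0.0000
    outer loop
      vertex 8.42 0.00 0.00
      vertex 8.42 11.41 28.10
      vertex 8.42 0.00 28.10
    endloop
  endfacet
endsolid part

The G0 Z moves step by Δz≈4.68 mm. Every layer's G1 loop is the same polygon, so the solid is a straight extrusion of it from z=0 to z≈28.1. Closing with flat bottom and top caps and triangulating gives 12 facets — a rectangular box, roughly 8.42 × 11.4 mm footprint and 28.1 mm tall.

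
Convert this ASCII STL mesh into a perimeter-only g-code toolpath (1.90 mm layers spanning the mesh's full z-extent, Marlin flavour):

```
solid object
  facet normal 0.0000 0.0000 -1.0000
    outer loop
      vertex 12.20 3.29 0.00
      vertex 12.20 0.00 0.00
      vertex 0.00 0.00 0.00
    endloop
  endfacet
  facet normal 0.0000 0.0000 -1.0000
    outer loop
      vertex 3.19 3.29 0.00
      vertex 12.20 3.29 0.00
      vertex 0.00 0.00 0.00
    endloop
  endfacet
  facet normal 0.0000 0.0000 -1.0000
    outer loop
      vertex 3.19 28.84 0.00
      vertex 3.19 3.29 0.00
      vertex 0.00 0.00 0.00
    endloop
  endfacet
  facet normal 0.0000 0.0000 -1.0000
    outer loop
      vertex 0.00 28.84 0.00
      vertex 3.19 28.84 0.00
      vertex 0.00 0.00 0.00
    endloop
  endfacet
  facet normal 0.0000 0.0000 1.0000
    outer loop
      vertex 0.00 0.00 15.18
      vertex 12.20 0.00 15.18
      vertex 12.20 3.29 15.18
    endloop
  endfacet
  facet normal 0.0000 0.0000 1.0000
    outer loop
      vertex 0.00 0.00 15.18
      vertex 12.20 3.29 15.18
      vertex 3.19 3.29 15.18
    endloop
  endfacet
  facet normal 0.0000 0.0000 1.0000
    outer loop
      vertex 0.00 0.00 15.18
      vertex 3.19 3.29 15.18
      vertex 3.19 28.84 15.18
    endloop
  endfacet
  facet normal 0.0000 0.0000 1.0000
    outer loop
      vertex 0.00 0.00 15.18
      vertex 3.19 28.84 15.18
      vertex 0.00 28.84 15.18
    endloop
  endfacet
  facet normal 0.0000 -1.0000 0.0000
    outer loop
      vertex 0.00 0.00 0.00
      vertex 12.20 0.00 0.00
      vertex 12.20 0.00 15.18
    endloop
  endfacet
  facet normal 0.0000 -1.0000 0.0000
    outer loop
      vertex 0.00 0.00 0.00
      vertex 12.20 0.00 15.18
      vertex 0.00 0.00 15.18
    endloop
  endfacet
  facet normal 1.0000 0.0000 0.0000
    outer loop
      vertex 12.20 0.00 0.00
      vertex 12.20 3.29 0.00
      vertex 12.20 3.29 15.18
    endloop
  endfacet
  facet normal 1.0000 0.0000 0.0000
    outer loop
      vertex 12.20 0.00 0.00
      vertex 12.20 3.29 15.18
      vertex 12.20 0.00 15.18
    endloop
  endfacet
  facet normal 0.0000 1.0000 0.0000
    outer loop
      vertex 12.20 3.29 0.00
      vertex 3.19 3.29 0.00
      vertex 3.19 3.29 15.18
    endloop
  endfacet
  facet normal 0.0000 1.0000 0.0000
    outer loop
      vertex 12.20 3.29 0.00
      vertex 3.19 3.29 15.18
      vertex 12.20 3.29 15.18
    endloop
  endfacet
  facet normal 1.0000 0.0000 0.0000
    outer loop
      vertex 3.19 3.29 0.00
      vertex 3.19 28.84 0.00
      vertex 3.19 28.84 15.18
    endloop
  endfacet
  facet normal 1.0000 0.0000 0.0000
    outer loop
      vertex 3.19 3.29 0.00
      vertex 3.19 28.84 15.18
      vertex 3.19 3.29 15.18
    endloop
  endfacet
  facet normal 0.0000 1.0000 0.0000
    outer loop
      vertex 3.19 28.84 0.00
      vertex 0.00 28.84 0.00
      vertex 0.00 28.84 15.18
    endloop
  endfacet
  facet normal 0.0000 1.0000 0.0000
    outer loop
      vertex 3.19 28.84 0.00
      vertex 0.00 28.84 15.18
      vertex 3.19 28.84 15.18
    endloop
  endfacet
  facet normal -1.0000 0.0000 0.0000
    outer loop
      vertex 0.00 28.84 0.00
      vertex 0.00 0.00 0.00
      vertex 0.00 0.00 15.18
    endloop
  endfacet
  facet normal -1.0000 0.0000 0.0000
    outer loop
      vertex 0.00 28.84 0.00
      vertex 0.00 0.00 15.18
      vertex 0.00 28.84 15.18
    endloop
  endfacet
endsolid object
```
; perimeter-only toolpath
G21 ; units = mm
G90 ; absolute positioning
G28 ; home
; layer 1
G0 Z1.90
G0 X0.00 Y0.00
G1 X12.20 Y0.00
G1 X12.20 Y3.29
G1 X3.19 Y3.29
G1 X3.19 Y28.84
G1 X0.00 Y28.84
G1 X0.00 Y0.00
; layer 2
G0 Z3.79
G0 X0.00 Y0.00
G1 X12.20 Y0.00
G1 X12.20 Y3.29
G1 X3.19 Y3.29
G1 X3.19 Y28.84
G1 X0.00 Y28.84
G1 X0.00 Y0.00
; layer 3
G0 Z5.69
G0 X0.00 Y0.00
G1 X12.20 Y0.00
G1 X12.20 Y3.29
G1 X3.19 Y3.29
G1 X3.19 Y28.84
G1 X0.00 Y28.84
G1 X0.00 Y0.00
; layer 4
G0 Z7.59
G0 X0.00 Y0.00
G1 X12.20 Y0.00
G1 X12.20 Y3.29
G1 X3.19 Y3.29
G1 X3.19 Y28.84
G1 X0.00 Y28.84
G1 X0.00 Y0.00
; layer 5
G0 Z9.49
G0 X0.00 Y0.00
G1 X12.20 Y0.00
G1 X12.20 Y3.29
G1 X3.19 Y3.29
G1 X3.19 Y28.84
G1 X0.00 Y28.84
G1 X0.00 Y0.00
; layer 6
G0 Z11.38
G0 X0.00 Y0.00
G1 X12.20 Y0.00
G1 X12.20 Y3.29
G1 X3.19 Y3.29
G1 X3.19 Y28.84
G1 X0.00 Y28.84
G1 X0.00 Y0.00
; layer 7
G0 Z13.28
G0 X0.00 Y0.00
G1 X12.20 Y0.00
G1 X12.20 Y3.29
G1 X3.19 Y3.29
G1 X3.19 Y28.84
G1 X0.00 Y28.84
G1 X0.00 Y0.00
; layer 8
G0 Z15.18
G0 X0.00 Y0.00
G1 X12.20 Y0.00
G1 X12.20 Y3.29
G1 X3.19 Y3.29
G1 X3.19 Y28.84
G1 X0.00 Y28.84
G1 X0.00 Y0.00
M2 ; end

The solid is an L-shaped prism: outer 12.2 × 28.8 mm, arm thicknesses ≈ 3.29 mm (horizontal) and 3.19 mm (vertical), extruded 15.2 mm in z. Slicing at Δz = 1.90 mm — 8 equal slices spanning the solid's height, so layer i sits at z = i·h/8 — gives 8 non-empty perimeters. Each is a 6-segment closed polygon; G0 lifts to the layer z and rapids to the start vertex, then G1 traces the edges.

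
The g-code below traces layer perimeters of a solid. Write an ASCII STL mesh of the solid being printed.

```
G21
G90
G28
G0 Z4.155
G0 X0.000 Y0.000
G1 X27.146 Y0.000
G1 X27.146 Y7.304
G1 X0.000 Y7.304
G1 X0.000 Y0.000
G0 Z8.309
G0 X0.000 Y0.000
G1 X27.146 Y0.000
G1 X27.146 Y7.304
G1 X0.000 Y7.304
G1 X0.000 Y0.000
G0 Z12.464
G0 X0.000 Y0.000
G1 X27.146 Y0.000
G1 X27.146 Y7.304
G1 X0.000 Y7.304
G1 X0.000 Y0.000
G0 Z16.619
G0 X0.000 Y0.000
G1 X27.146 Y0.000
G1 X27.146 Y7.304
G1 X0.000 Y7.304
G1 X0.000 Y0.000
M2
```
solid part
  facet normal 0.0000 0.0000 -1.0000
    outer loop
      vertex 27.146 7.304 0.000
      vertex 27.146 0.000 0.000
      vertex 0.000 0.000 0.000
    endloop
  endfacet
  facet normal 0.0000 0.0000 -1.0000
    outer loop
      vertex 0.000 7.304 0.000
      vertex 27.146 7.304 0.000
      vertex 0.000 0.000 0.000
    endloop
  endfacet
  facet normal 0.0000 0.0000 1.0000
    outer loop
      vertex 0.000 0.000 16.619
      vertex 27.146 0.000 16.619
      vertex 27.146 7.304 16.619
    endloop
  endfacet
  facet normal 0.0000 0.0000 1.0000
    outer loop
      vertex 0.000 0.000 16.619
      vertex 27.146 7.304 16.619
      vertex 0.000 7.304 16.619
    endloop
  endfacet
  facet normal 0.0000 -1.0000 0.0000
    outer loop
      vertex 0.000 0.000 0.000
      vertex 27.146 0.000 0.000
      vertex 27.146 0.000 16.619
    endloop
  endfacet
  facet normal 0.0000 -1.0000 0.0000
    outer loop
      vertex 0.000 0.000 0.000
      vertex 27.146 0.000 16.619
      vertex 0.000 0.000 16.619
    endloop
  endfacet
  facet normal 0.0000 1.0000 0.0000
    outer loop
      vertex 27.146 7.304 16.619
      vertex 27.146 7.304 0.000
      vertex 0.000 7.304 0.000
    endloop
  endfacet
  facet normal 0.0000 1.0000 0.0000
    outer loop
      vertex 0.000 7.304 16.619
      vertex 27.146 7.304 16.619
      vertex 0.000 7.304 0.000
    endloop
  endfacet
  facet normal -1.0000 0.0000 0.0000
    outer loop
      vertex 0.000 7.304 16.619
      vertex 0.000 7.304 0.000
      vertex 0.000 0.000 0.000
    endloop
  endfacet
  facet normal -1.0000 0.0000 0.0000
    outer loop
      vertex 0.000 0.000 16.619
      vertex 0.000 7.304 16.619
      vertex 0.000 0.000 0.000
    endloop
  endfacet
  facet normal 1.0000 0.0000 0.0000
    outer loop
      vertex 27.146 0.000 0.000
      vertex 27.146 7.304 0.000
      vertex 27.146 7.304 16.619
    endloop
  endfacet
  facet normal 1.0000 0.0000 0.0000
    outer loop
      vertex 27.146 0.000 0.000
      vertex 27.146 7.304 16.619
      vertex 27.146 0.000 16.619
    endloop
  endfacet
endsolid part

The G0 Z moves step by Δz≈4.155 mm. Every layer's G1 loop is the same polygon, so the solid is a straight extrusion of it from z=0 to z≈16.6. Closing with flat bottom and top caps and triangulating gives 12 facets — a rectangular box, roughly 27.1 × 7.3 mm footprint and 16.6 mm tall.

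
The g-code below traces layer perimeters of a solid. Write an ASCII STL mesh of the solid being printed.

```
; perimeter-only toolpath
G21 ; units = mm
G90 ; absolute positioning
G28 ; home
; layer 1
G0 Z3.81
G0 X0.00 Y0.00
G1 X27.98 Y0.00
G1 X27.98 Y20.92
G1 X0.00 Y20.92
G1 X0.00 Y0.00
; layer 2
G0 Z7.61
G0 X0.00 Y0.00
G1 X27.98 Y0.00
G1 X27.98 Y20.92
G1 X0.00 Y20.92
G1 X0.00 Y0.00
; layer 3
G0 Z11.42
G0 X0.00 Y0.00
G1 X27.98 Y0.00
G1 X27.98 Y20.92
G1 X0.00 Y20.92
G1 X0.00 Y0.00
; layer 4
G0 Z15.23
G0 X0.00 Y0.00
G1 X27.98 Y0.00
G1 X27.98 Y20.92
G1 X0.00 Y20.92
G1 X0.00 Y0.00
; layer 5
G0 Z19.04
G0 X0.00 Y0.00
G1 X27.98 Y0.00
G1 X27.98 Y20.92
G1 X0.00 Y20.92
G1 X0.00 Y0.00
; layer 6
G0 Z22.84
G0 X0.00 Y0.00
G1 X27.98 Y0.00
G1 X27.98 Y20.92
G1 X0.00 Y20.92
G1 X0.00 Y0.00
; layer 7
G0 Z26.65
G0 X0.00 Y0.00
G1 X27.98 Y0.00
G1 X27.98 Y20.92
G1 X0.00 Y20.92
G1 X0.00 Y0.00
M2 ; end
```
solid part
  facet normal 0.0000 0.0000 -1.0000
    outer loop
      vertex 27.98 20.92 0.00
      vertex 27.98 0.00 0.00
      vertex 0.00 0.00 0.00
    endloop
  endfacet
  facet normal 0.0000 0.0000 -1.0000
    outer loop
      vertex 0.00 20.92 0.00
      vertex 27.98 20.92 0.00
      vertex 0.00 0.00 0.00
    endloop
  endfacet
  facet normal 0.0000 0.0000 1.0000
    outer loop
      vertex 0.00 0.00 26.65
      vertex 27.98 0.00 26.65
      vertex 27.98 20.92 26.65
    endloop
  endfacet
  facet normal 0.0000 0.0000 1.0000
    outer loop
      vertex 0.00 0.00 26.65
      vertex 27.98 20.92 26.65
      vertex 0.00 20.92 26.65
    endloop
  endfacet
  facet normal 0.0000 -1.0000 0.0000
    outer loop
      vertex 0.00 0.00 0.00
      vertex 27.98 0.00 0.00
      vertex 27.98 0.00 26.65
    endloop
  endfacet
  facet normal 0.0000 -1.0000 0.0000
    outer loop
      vertex 0.00 0.00 0.00
      vertex 27.98 0.00 26.65
      vertex 0.00 0.00 26.65
    endloop
  endfacet
  facet normal 0.0000 1.0000 0.0000
    outer loop
      vertex 27.98 20.92 26.65
      vertex 27.98 20.92 0.00
      vertex 0.00 20.92 0.00
    endloop
  endfacet
  facet normal 0.0000 1.0000 0.0000
    outer loop
      vertex 0.00 20.92 26.65
      vertex 27.98 20.92 26.65
      vertex 0.00 20.92 0.00
    endloop
  endfacet
  facet normal -1.0000 0.0000 0.0000
    outer loop
      vertex 0.00 20.92 26.65
      vertex 0.00 20.92 0.00
      vertex 0.00 0.00 0.00
    endloop
  endfacet
  facet normal -1.0000 0.0000 0.0000
    outer loop
      vertex 0.00 0.00 26.65
      vertex 0.00 20.92 26.65
      vertex 0.00 0.00 0.00
    endloop
  endfacet
  facet normal 1.0000 0.0000 0.0000
    outer loop
      vertex 27.98 0.00 0.00
      vertex 27.98 20.92 0.00
      vertex 27.98 20.92 26.65
    endloop
  endfacet
  facet normal 1.0000 0.0000 0.0000
    outer loop
      vertex 27.98 0.00 0.00
      vertex 27.98 20.92 26.65
      vertex 27.98 0.00 26.65
    endloop
  endfacet
endsolid part

The G0 Z moves step by Δz≈3.81 mm. Every layer's G1 loop is the same polygon, so the solid is a straight extrusion of it from z=0 to z≈26.6. Closing with flat bottom and top caps and triangulating gives 12 facets — a rectangular box, roughly 28 × 20.9 mm footprint and 26.6 mm tall.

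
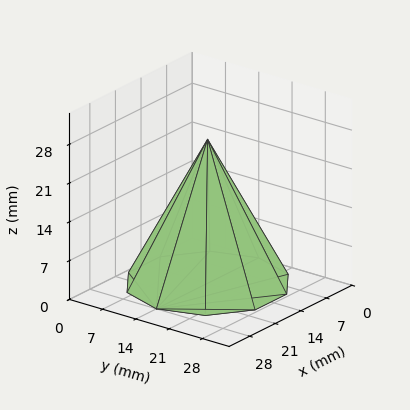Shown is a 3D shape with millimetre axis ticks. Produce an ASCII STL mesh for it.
Reading the render: the shape is a regular 10-sided pyramid, base circumscribed radius ≈ 14 mm, apex at z ≈ 26 mm (dimensions read to the nearest mm from the axis ticks). For the STL, each face is triangulated and given an outward normal.

solid part
  facet normal 0.0000 0.0000 -1.0000
    outer loop
      vertex 18.326 27.315 0.000
      vertex 25.326 22.229 0.000
      vertex 28.000 14.000 0.000
    endloop
  endfacet
  facet normal 0.0000 0.0000 -1.0000
    outer loop
      vertex 9.674 27.315 0.000
      vertex 18.326 27.315 0.000
      vertex 28.000 14.000 0.000
    endloop
  endfacet
  facet normal 0.0000 0.0000 -1.0000
    outer loop
      vertex 2.674 22.229 0.000
      vertex 9.674 27.315 0.000
      vertex 28.000 14.000 0.000
    endloop
  endfacet
  facet normal 0.0000 0.0000 -1.0000
    outer loop
      vertex 0.000 14.000 0.000
      vertex 2.674 22.229 0.000
      vertex 28.000 14.000 0.000
    endloop
  endfacet
  facet normal 0.0000 0.0000 -1.0000
    outer loop
      vertex 2.674 5.771 0.000
      vertex 0.000 14.000 0.000
      vertex 28.000 14.000 0.000
    endloop
  endfacet
  facet normal 0.0000 0.0000 -1.0000
    outer loop
      vertex 9.674 0.685 0.000
      vertex 2.674 5.771 0.000
      vertex 28.000 14.000 0.000
    endloop
  endfacet
  facet normal 0.0000 0.0000 -1.0000
    outer loop
      vertex 18.326 0.685 0.000
      vertex 9.674 0.685 0.000
      vertex 28.000 14.000 0.000
    endloop
  endfacet
  facet normal 0.0000 0.0000 -1.0000
    outer loop
      vertex 25.326 5.771 0.000
      vertex 18.326 0.685 0.000
      vertex 28.000 14.000 0.000
    endloop
  endfacet
  facet normal 0.8465 0.2751 0.4558
    outer loop
      vertex 28.000 14.000 0.000
      vertex 25.326 22.229 0.000
      vertex 14.000 14.000 26.000
    endloop
  endfacet
  facet normal 0.5232 0.7201 0.4558
    outer loop
      vertex 25.326 22.229 0.000
      vertex 18.326 27.315 0.000
      vertex 14.000 14.000 26.000
    endloop
  endfacet
  facet normal 0.0000 0.8901 0.4558
    outer loop
      vertex 18.326 27.315 0.000
      vertex 9.674 27.315 0.000
      vertex 14.000 14.000 26.000
    endloop
  endfacet
  facet normal -0.5232 0.7201 0.4558
    outer loop
      vertex 9.674 27.315 0.000
      vertex 2.674 22.229 0.000
      vertex 14.000 14.000 26.000
    endloop
  endfacet
  facet normal -0.8465 0.2751 0.4558
    outer loop
      vertex 2.674 22.229 0.000
      vertex 0.000 14.000 0.000
      vertex 14.000 14.000 26.000
    endloop
  endfacet
  facet normal -0.8465 -0.2751 0.4558
    outer loop
      vertex 0.000 14.000 0.000
      vertex 2.674 5.771 0.000
      vertex 14.000 14.000 26.000
    endloop
  endfacet
  facet normal -0.5232 -0.7201 0.4558
    outer loop
      vertex 2.674 5.771 0.000
      vertex 9.674 0.685 0.000
      vertex 14.000 14.000 26.000
    endloop
  endfacet
  facet normal 0.0000 -0.8901 0.4558
    outer loop
      vertex 9.674 0.685 0.000
      vertex 18.326 0.685 0.000
      vertex 14.000 14.000 26.000
    endloop
  endfacet
  facet normal 0.5232 -0.7201 0.4558
    outer loop
      vertex 18.326 0.685 0.000
      vertex 25.326 5.771 0.000
      vertex 14.000 14.000 26.000
    endloop
  endfacet
  facet normal 0.8465 -0.2751 0.4558
    outer loop
      vertex 25.326 5.771 0.000
      vertex 28.000 14.000 0.000
      vertex 14.000 14.000 26.000
    endloop
  endfacet
endsolid part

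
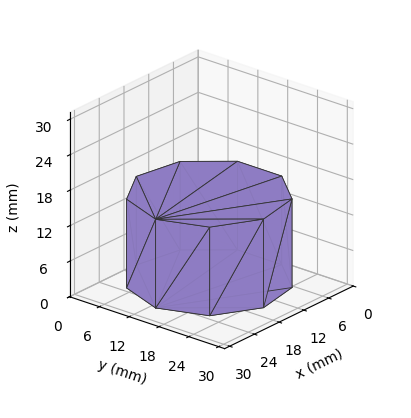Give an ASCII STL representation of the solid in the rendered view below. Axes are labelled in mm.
Reading the render: the shape is a regular 9-sided prism (a cylinder approximated with 9 flat sides), circumscribed radius ≈ 13 mm, height ≈ 15 mm (dimensions read to the nearest mm from the axis ticks). For the STL, each face is triangulated and given an outward normal.

solid part
  facet normal 0.0000 0.0000 -1.0000
    outer loop
      vertex 15.26 25.80 0.00
      vertex 22.96 21.36 0.00
      vertex 26.00 13.00 0.00
    endloop
  endfacet
  facet normal 0.0000 0.0000 -1.0000
    outer loop
      vertex 6.50 24.26 0.00
      vertex 15.26 25.80 0.00
      vertex 26.00 13.00 0.00
    endloop
  endfacet
  facet normal 0.0000 0.0000 -1.0000
    outer loop
      vertex 0.78 17.45 0.00
      vertex 6.50 24.26 0.00
      vertex 26.00 13.00 0.00
    endloop
  endfacet
  facet normal 0.0000 0.0000 -1.0000
    outer loop
      vertex 0.78 8.55 0.00
      vertex 0.78 17.45 0.00
      vertex 26.00 13.00 0.00
    endloop
  endfacet
  facet normal 0.0000 0.0000 -1.0000
    outer loop
      vertex 6.50 1.74 0.00
      vertex 0.78 8.55 0.00
      vertex 26.00 13.00 0.00
    endloop
  endfacet
  facet normal 0.0000 0.0000 -1.0000
    outer loop
      vertex 15.26 0.20 0.00
      vertex 6.50 1.74 0.00
      vertex 26.00 13.00 0.00
    endloop
  endfacet
  facet normal 0.0000 0.0000 -1.0000
    outer loop
      vertex 22.96 4.64 0.00
      vertex 15.26 0.20 0.00
      vertex 26.00 13.00 0.00
    endloop
  endfacet
  facet normal 0.0000 0.0000 1.0000
    outer loop
      vertex 26.00 13.00 15.00
      vertex 22.96 21.36 15.00
      vertex 15.26 25.80 15.00
    endloop
  endfacet
  facet normal 0.0000 0.0000 1.0000
    outer loop
      vertex 26.00 13.00 15.00
      vertex 15.26 25.80 15.00
      vertex 6.50 24.26 15.00
    endloop
  endfacet
  facet normal 0.0000 0.0000 1.0000
    outer loop
      vertex 26.00 13.00 15.00
      vertex 6.50 24.26 15.00
      vertex 0.78 17.45 15.00
    endloop
  endfacet
  facet normal 0.0000 0.0000 1.0000
    outer loop
      vertex 26.00 13.00 15.00
      vertex 0.78 17.45 15.00
      vertex 0.78 8.55 15.00
    endloop
  endfacet
  facet normal 0.0000 0.0000 1.0000
    outer loop
      vertex 26.00 13.00 15.00
      vertex 0.78 8.55 15.00
      vertex 6.50 1.74 15.00
    endloop
  endfacet
  facet normal 0.0000 0.0000 1.0000
    outer loop
      vertex 26.00 13.00 15.00
      vertex 6.50 1.74 15.00
      vertex 15.26 0.20 15.00
    endloop
  endfacet
  facet normal 0.0000 0.0000 1.0000
    outer loop
      vertex 26.00 13.00 15.00
      vertex 15.26 0.20 15.00
      vertex 22.96 4.64 15.00
    endloop
  endfacet
  facet normal 0.9398 0.3417 0.0000
    outer loop
      vertex 26.00 13.00 0.00
      vertex 22.96 21.36 0.00
      vertex 22.96 21.36 15.00
    endloop
  endfacet
  facet normal 0.9398 0.3417 0.0000
    outer loop
      vertex 26.00 13.00 0.00
      vertex 22.96 21.36 15.00
      vertex 26.00 13.00 15.00
    endloop
  endfacet
  facet normal 0.4995 0.8663 0.0000
    outer loop
      vertex 22.96 21.36 0.00
      vertex 15.26 25.80 0.00
      vertex 15.26 25.80 15.00
    endloop
  endfacet
  facet normal 0.4995 0.8663 0.0000
    outer loop
      vertex 22.96 21.36 0.00
      vertex 15.26 25.80 15.00
      vertex 22.96 21.36 15.00
    endloop
  endfacet
  facet normal -0.1731 0.9849 0.0000
    outer loop
      vertex 15.26 25.80 0.00
      vertex 6.50 24.26 0.00
      vertex 6.50 24.26 15.00
    endloop
  endfacet
  facet normal -0.1731 0.9849 0.0000
    outer loop
      vertex 15.26 25.80 0.00
      vertex 6.50 24.26 15.00
      vertex 15.26 25.80 15.00
    endloop
  endfacet
  facet normal -0.7657 0.6432 0.0000
    outer loop
      vertex 6.50 24.26 0.00
      vertex 0.78 17.45 0.00
      vertex 0.78 17.45 15.00
    endloop
  endfacet
  facet normal -0.7657 0.6432 0.0000
    outer loop
      vertex 6.50 24.26 0.00
      vertex 0.78 17.45 15.00
      vertex 6.50 24.26 15.00
    endloop
  endfacet
  facet normal -1.0000 0.0000 0.0000
    outer loop
      vertex 0.78 17.45 0.00
      vertex 0.78 8.55 0.00
      vertex 0.78 8.55 15.00
    endloop
  endfacet
  facet normal -1.0000 0.0000 0.0000
    outer loop
      vertex 0.78 17.45 0.00
      vertex 0.78 8.55 15.00
      vertex 0.78 17.45 15.00
    endloop
  endfacet
  facet normal -0.7657 -0.6432 0.0000
    outer loop
      vertex 0.78 8.55 0.00
      vertex 6.50 1.74 0.00
      vertex 6.50 1.74 15.00
    endloop
  endfacet
  facet normal -0.7657 -0.6432 0.0000
    outer loop
      vertex 0.78 8.55 0.00
      vertex 6.50 1.74 15.00
      vertex 0.78 8.55 15.00
    endloop
  endfacet
  facet normal -0.1731 -0.9849 0.0000
    outer loop
      vertex 6.50 1.74 0.00
      vertex 15.26 0.20 0.00
      vertex 15.26 0.20 15.00
    endloop
  endfacet
  facet normal -0.1731 -0.9849 0.0000
    outer loop
      vertex 6.50 1.74 0.00
      vertex 15.26 0.20 15.00
      vertex 6.50 1.74 15.00
    endloop
  endfacet
  facet normal 0.4995 -0.8663 0.0000
    outer loop
      vertex 15.26 0.20 0.00
      vertex 22.96 4.64 0.00
      vertex 22.96 4.64 15.00
    endloop
  endfacet
  facet normal 0.4995 -0.8663 0.0000
    outer loop
      vertex 15.26 0.20 0.00
      vertex 22.96 4.64 15.00
      vertex 15.26 0.20 15.00
    endloop
  endfacet
  facet normal 0.9398 -0.3417 0.0000
    outer loop
      vertex 22.96 4.64 0.00
      vertex 26.00 13.00 0.00
      vertex 26.00 13.00 15.00
    endloop
  endfacet
  facet normal 0.9398 -0.3417 0.0000
    outer loop
      vertex 22.96 4.64 0.00
      vertex 26.00 13.00 15.00
      vertex 22.96 4.64 15.00
    endloop
  endfacet
endsolid part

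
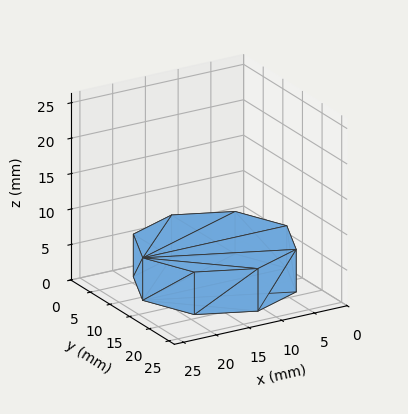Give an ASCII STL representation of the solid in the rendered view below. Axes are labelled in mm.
Reading the render: the shape is a regular 8-sided prism (a cylinder approximated with 8 flat sides), circumscribed radius ≈ 11 mm, height ≈ 6 mm (dimensions read to the nearest mm from the axis ticks). For the STL, each face is triangulated and given an outward normal.

solid part
  facet normal 0.0000 0.0000 -1.0000
    outer loop
      vertex 11.000 22.000 0.000
      vertex 18.778 18.778 0.000
      vertex 22.000 11.000 0.000
    endloop
  endfacet
  facet normal 0.0000 0.0000 -1.0000
    outer loop
      vertex 3.222 18.778 0.000
      vertex 11.000 22.000 0.000
      vertex 22.000 11.000 0.000
    endloop
  endfacet
  facet normal 0.0000 0.0000 -1.0000
    outer loop
      vertex 0.000 11.000 0.000
      vertex 3.222 18.778 0.000
      vertex 22.000 11.000 0.000
    endloop
  endfacet
  facet normal 0.0000 0.0000 -1.0000
    outer loop
      vertex 3.222 3.222 0.000
      vertex 0.000 11.000 0.000
      vertex 22.000 11.000 0.000
    endloop
  endfacet
  facet normal 0.0000 0.0000 -1.0000
    outer loop
      vertex 11.000 0.000 0.000
      vertex 3.222 3.222 0.000
      vertex 22.000 11.000 0.000
    endloop
  endfacet
  facet normal 0.0000 0.0000 -1.0000
    outer loop
      vertex 18.778 3.222 0.000
      vertex 11.000 0.000 0.000
      vertex 22.000 11.000 0.000
    endloop
  endfacet
  facet normal 0.0000 0.0000 1.0000
    outer loop
      vertex 22.000 11.000 6.000
      vertex 18.778 18.778 6.000
      vertex 11.000 22.000 6.000
    endloop
  endfacet
  facet normal 0.0000 0.0000 1.0000
    outer loop
      vertex 22.000 11.000 6.000
      vertex 11.000 22.000 6.000
      vertex 3.222 18.778 6.000
    endloop
  endfacet
  facet normal 0.0000 0.0000 1.0000
    outer loop
      vertex 22.000 11.000 6.000
      vertex 3.222 18.778 6.000
      vertex 0.000 11.000 6.000
    endloop
  endfacet
  facet normal 0.0000 0.0000 1.0000
    outer loop
      vertex 22.000 11.000 6.000
      vertex 0.000 11.000 6.000
      vertex 3.222 3.222 6.000
    endloop
  endfacet
  facet normal 0.0000 0.0000 1.0000
    outer loop
      vertex 22.000 11.000 6.000
      vertex 3.222 3.222 6.000
      vertex 11.000 0.000 6.000
    endloop
  endfacet
  facet normal 0.0000 0.0000 1.0000
    outer loop
      vertex 22.000 11.000 6.000
      vertex 11.000 0.000 6.000
      vertex 18.778 3.222 6.000
    endloop
  endfacet
  facet normal 0.9239 0.3827 0.0000
    outer loop
      vertex 22.000 11.000 0.000
      vertex 18.778 18.778 0.000
      vertex 18.778 18.778 6.000
    endloop
  endfacet
  facet normal 0.9239 0.3827 0.0000
    outer loop
      vertex 22.000 11.000 0.000
      vertex 18.778 18.778 6.000
      vertex 22.000 11.000 6.000
    endloop
  endfacet
  facet normal 0.3827 0.9239 0.0000
    outer loop
      vertex 18.778 18.778 0.000
      vertex 11.000 22.000 0.000
      vertex 11.000 22.000 6.000
    endloop
  endfacet
  facet normal 0.3827 0.9239 0.0000
    outer loop
      vertex 18.778 18.778 0.000
      vertex 11.000 22.000 6.000
      vertex 18.778 18.778 6.000
    endloop
  endfacet
  facet normal -0.3827 0.9239 0.0000
    outer loop
      vertex 11.000 22.000 0.000
      vertex 3.222 18.778 0.000
      vertex 3.222 18.778 6.000
    endloop
  endfacet
  facet normal -0.3827 0.9239 0.0000
    outer loop
      vertex 11.000 22.000 0.000
      vertex 3.222 18.778 6.000
      vertex 11.000 22.000 6.000
    endloop
  endfacet
  facet normal -0.9239 0.3827 0.0000
    outer loop
      vertex 3.222 18.778 0.000
      vertex 0.000 11.000 0.000
      vertex 0.000 11.000 6.000
    endloop
  endfacet
  facet normal -0.9239 0.3827 0.0000
    outer loop
      vertex 3.222 18.778 0.000
      vertex 0.000 11.000 6.000
      vertex 3.222 18.778 6.000
    endloop
  endfacet
  facet normal -0.9239 -0.3827 0.0000
    outer loop
      vertex 0.000 11.000 0.000
      vertex 3.222 3.222 0.000
      vertex 3.222 3.222 6.000
    endloop
  endfacet
  facet normal -0.9239 -0.3827 0.0000
    outer loop
      vertex 0.000 11.000 0.000
      vertex 3.222 3.222 6.000
      vertex 0.000 11.000 6.000
    endloop
  endfacet
  facet normal -0.3827 -0.9239 0.0000
    outer loop
      vertex 3.222 3.222 0.000
      vertex 11.000 0.000 0.000
      vertex 11.000 0.000 6.000
    endloop
  endfacet
  facet normal -0.3827 -0.9239 0.0000
    outer loop
      vertex 3.222 3.222 0.000
      vertex 11.000 0.000 6.000
      vertex 3.222 3.222 6.000
    endloop
  endfacet
  facet normal 0.3827 -0.9239 0.0000
    outer loop
      vertex 11.000 0.000 0.000
      vertex 18.778 3.222 0.000
      vertex 18.778 3.222 6.000
    endloop
  endfacet
  facet normal 0.3827 -0.9239 0.0000
    outer loop
      vertex 11.000 0.000 0.000
      vertex 18.778 3.222 6.000
      vertex 11.000 0.000 6.000
    endloop
  endfacet
  facet normal 0.9239 -0.3827 0.0000
    outer loop
      vertex 18.778 3.222 0.000
      vertex 22.000 11.000 0.000
      vertex 22.000 11.000 6.000
    endloop
  endfacet
  facet normal 0.9239 -0.3827 0.0000
    outer loop
      vertex 18.778 3.222 0.000
      vertex 22.000 11.000 6.000
      vertex 18.778 3.222 6.000
    endloop
  endfacet
endsolid part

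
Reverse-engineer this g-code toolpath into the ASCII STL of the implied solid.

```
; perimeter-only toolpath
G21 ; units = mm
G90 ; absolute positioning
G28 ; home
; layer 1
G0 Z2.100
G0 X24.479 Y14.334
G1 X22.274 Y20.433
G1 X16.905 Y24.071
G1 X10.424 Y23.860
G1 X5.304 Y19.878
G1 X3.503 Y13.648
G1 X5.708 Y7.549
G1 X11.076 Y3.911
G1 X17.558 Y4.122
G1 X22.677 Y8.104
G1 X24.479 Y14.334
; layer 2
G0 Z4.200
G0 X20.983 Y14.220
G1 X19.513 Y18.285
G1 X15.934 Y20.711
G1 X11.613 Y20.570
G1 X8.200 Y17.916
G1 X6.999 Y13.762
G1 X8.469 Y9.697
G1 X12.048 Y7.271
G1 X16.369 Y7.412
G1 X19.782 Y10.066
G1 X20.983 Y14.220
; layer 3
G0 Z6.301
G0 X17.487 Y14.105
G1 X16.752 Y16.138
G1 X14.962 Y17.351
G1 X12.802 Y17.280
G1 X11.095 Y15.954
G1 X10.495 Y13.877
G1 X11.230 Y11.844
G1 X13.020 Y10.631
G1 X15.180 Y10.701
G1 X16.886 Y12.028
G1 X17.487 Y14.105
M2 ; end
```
solid part
  facet normal 0.0000 0.0000 -1.0000
    outer loop
      vertex 17.877 27.431 0.000
      vertex 25.035 22.580 0.000
      vertex 27.975 14.448 0.000
    endloop
  endfacet
  facet normal 0.0000 0.0000 -1.0000
    outer loop
      vertex 9.235 27.149 0.000
      vertex 17.877 27.431 0.000
      vertex 27.975 14.448 0.000
    endloop
  endfacet
  facet normal 0.0000 0.0000 -1.0000
    outer loop
      vertex 2.409 21.841 0.000
      vertex 9.235 27.149 0.000
      vertex 27.975 14.448 0.000
    endloop
  endfacet
  facet normal 0.0000 0.0000 -1.0000
    outer loop
      vertex 0.007 13.534 0.000
      vertex 2.409 21.841 0.000
      vertex 27.975 14.448 0.000
    endloop
  endfacet
  facet normal 0.0000 0.0000 -1.0000
    outer loop
      vertex 2.947 5.402 0.000
      vertex 0.007 13.534 0.000
      vertex 27.975 14.448 0.000
    endloop
  endfacet
  facet normal 0.0000 0.0000 -1.0000
    outer loop
      vertex 10.105 0.551 0.000
      vertex 2.947 5.402 0.000
      vertex 27.975 14.448 0.000
    endloop
  endfacet
  facet normal 0.0000 0.0000 -1.0000
    outer loop
      vertex 18.747 0.833 0.000
      vertex 10.105 0.551 0.000
      vertex 27.975 14.448 0.000
    endloop
  endfacet
  facet normal 0.0000 0.0000 -1.0000
    outer loop
      vertex 25.573 6.141 0.000
      vertex 18.747 0.833 0.000
      vertex 27.975 14.448 0.000
    endloop
  endfacet
  facet normal 0.5021 0.1815 0.8456
    outer loop
      vertex 27.975 14.448 0.000
      vertex 25.035 22.580 0.000
      vertex 13.991 13.991 8.401
    endloop
  endfacet
  facet normal 0.2995 0.4419 0.8456
    outer loop
      vertex 25.035 22.580 0.000
      vertex 17.877 27.431 0.000
      vertex 13.991 13.991 8.401
    endloop
  endfacet
  facet normal -0.0174 0.5336 0.8456
    outer loop
      vertex 17.877 27.431 0.000
      vertex 9.235 27.149 0.000
      vertex 13.991 13.991 8.401
    endloop
  endfacet
  facet normal -0.3277 0.4214 0.8456
    outer loop
      vertex 9.235 27.149 0.000
      vertex 2.409 21.841 0.000
      vertex 13.991 13.991 8.401
    endloop
  endfacet
  facet normal -0.5128 0.1483 0.8456
    outer loop
      vertex 2.409 21.841 0.000
      vertex 0.007 13.534 0.000
      vertex 13.991 13.991 8.401
    endloop
  endfacet
  facet normal -0.5021 -0.1815 0.8456
    outer loop
      vertex 0.007 13.534 0.000
      vertex 2.947 5.402 0.000
      vertex 13.991 13.991 8.401
    endloop
  endfacet
  facet normal -0.2995 -0.4419 0.8456
    outer loop
      vertex 2.947 5.402 0.000
      vertex 10.105 0.551 0.000
      vertex 13.991 13.991 8.401
    endloop
  endfacet
  facet normal 0.0174 -0.5336 0.8456
    outer loop
      vertex 10.105 0.551 0.000
      vertex 18.747 0.833 0.000
      vertex 13.991 13.991 8.401
    endloop
  endfacet
  facet normal 0.3277 -0.4214 0.8456
    outer loop
      vertex 18.747 0.833 0.000
      vertex 25.573 6.141 0.000
      vertex 13.991 13.991 8.401
    endloop
  endfacet
  facet normal 0.5128 -0.1483 0.8456
    outer loop
      vertex 25.573 6.141 0.000
      vertex 27.975 14.448 0.000
      vertex 13.991 13.991 8.401
    endloop
  endfacet
endsolid part

The G0 Z moves step by Δz≈2.100 mm. The G1 loops shrink linearly with z, so the solid tapers from its base footprint up to z≈8.4. Closing with a flat bottom cap and the tapered top and triangulating gives 18 facets — a regular 10-sided pyramid, base circumscribed radius ≈ 14 mm, apex at z ≈ 8.4 mm.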